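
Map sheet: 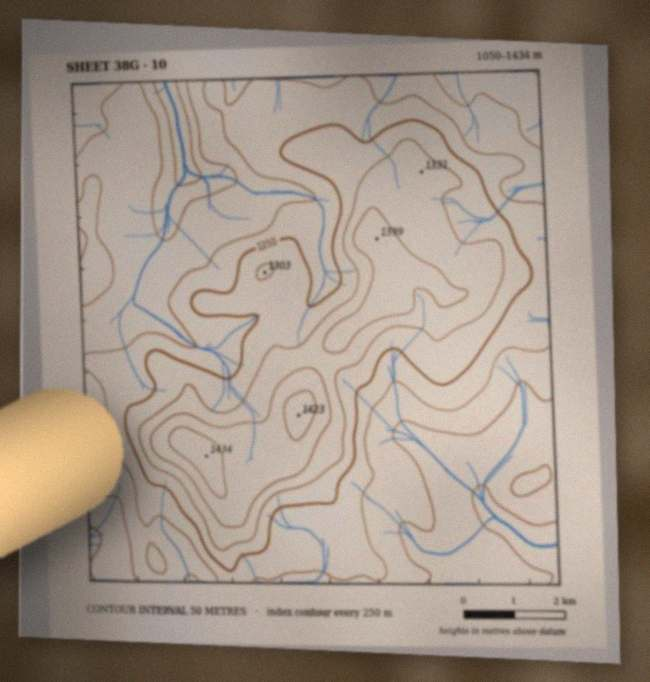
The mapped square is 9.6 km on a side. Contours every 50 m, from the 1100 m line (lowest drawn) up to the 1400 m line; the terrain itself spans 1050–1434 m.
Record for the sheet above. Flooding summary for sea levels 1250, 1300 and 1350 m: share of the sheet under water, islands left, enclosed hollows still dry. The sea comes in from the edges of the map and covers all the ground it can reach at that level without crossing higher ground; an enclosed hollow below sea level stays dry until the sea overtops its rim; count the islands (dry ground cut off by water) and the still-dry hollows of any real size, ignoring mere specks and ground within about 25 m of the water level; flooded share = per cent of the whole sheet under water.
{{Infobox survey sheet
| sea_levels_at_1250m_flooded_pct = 65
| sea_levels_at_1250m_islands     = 1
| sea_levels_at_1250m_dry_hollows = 0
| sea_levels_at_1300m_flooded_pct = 80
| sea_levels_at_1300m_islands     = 1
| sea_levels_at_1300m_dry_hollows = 0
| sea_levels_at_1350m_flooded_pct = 91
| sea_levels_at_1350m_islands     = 2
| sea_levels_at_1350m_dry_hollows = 0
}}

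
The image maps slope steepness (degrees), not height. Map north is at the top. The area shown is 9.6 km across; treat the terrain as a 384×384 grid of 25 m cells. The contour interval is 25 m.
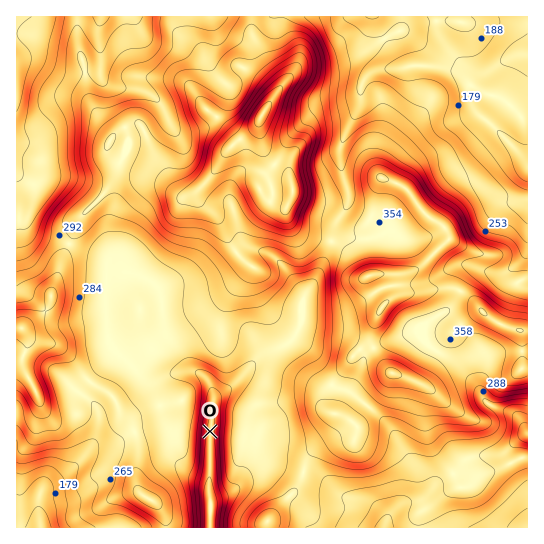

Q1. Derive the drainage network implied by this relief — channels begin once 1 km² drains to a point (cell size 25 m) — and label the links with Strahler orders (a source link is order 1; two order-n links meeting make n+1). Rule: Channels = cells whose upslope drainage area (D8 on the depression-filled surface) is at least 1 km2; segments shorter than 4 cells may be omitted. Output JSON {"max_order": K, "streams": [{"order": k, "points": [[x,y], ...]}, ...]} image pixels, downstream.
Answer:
{"max_order": 3, "streams": [{"order": 1, "points": [[519, 527], [527, 527]]}, {"order": 1, "points": [[351, 498], [358, 498], [367, 502], [385, 519], [385, 527]]}, {"order": 3, "points": [[210, 495], [210, 527]]}, {"order": 3, "points": [[209, 483], [209, 494], [210, 495]]}, {"order": 1, "points": [[209, 477], [209, 483]]}, {"order": 1, "points": [[479, 457], [495, 457], [497, 455], [499, 455], [502, 454], [519, 437], [522, 435], [527, 435], [527, 434]]}, {"order": 1, "points": [[255, 449], [251, 458], [243, 470], [243, 473], [239, 482], [227, 494], [211, 494], [210, 495]]}, {"order": 1, "points": [[369, 407], [395, 434], [398, 441], [403, 449], [431, 477], [431, 489], [421, 499], [418, 501], [409, 501], [403, 503], [386, 521], [386, 527], [385, 527]]}, {"order": 3, "points": [[213, 405], [213, 418], [211, 419], [211, 430], [210, 431], [210, 482], [209, 483]]}, {"order": 2, "points": [[482, 395], [485, 401], [489, 405], [511, 413], [525, 426], [527, 431], [527, 434]]}, {"order": 1, "points": [[81, 394], [89, 399], [97, 407], [98, 410], [98, 431], [93, 443], [87, 451], [55, 483], [53, 483], [47, 486], [41, 493], [39, 495], [39, 526], [41, 527]]}, {"order": 2, "points": [[227, 390], [221, 394], [215, 399], [213, 405]]}, {"order": 1, "points": [[482, 381], [482, 395]]}, {"order": 2, "points": [[198, 373], [201, 374], [210, 383], [211, 391], [213, 393], [213, 405]]}, {"order": 1, "points": [[249, 367], [227, 390]]}, {"order": 1, "points": [[185, 358], [198, 373]]}, {"order": 1, "points": [[427, 338], [433, 349], [445, 357], [449, 358], [479, 389], [479, 391], [482, 395]]}, {"order": 2, "points": [[303, 299], [299, 303], [299, 325], [298, 326], [298, 331], [295, 335], [285, 346], [266, 353], [229, 390], [227, 390]]}, {"order": 1, "points": [[163, 285], [155, 285], [143, 277], [141, 277], [135, 274], [131, 274], [130, 273], [109, 273], [107, 274]]}, {"order": 2, "points": [[107, 274], [107, 281], [106, 282], [106, 325], [107, 326], [107, 335], [113, 341], [113, 343], [117, 347], [117, 350], [125, 358], [125, 359], [145, 379], [161, 379], [165, 377], [167, 377], [173, 374], [178, 374], [179, 373], [198, 373]]}, {"order": 1, "points": [[487, 271], [506, 271], [509, 270], [526, 253], [526, 249], [527, 247], [527, 207]]}, {"order": 1, "points": [[109, 261], [107, 263], [107, 274]]}, {"order": 1, "points": [[386, 233], [373, 238], [351, 238], [339, 226], [339, 218], [347, 206], [347, 187], [343, 178], [342, 166], [341, 165], [341, 145], [347, 131], [347, 129], [350, 126], [353, 119], [358, 111], [358, 109], [359, 107], [359, 93], [361, 91], [361, 86], [363, 81], [373, 71], [377, 71], [378, 70], [398, 70], [399, 69], [403, 69], [410, 66], [441, 66], [442, 67], [447, 67], [449, 69], [489, 70], [509, 58], [511, 58], [513, 57], [527, 57], [527, 55]]}, {"order": 1, "points": [[29, 215], [30, 207], [31, 206], [31, 186], [25, 179]]}, {"order": 1, "points": [[231, 203], [234, 214], [235, 215], [235, 219], [237, 221], [238, 233], [241, 238], [251, 249], [255, 249], [257, 250], [263, 251], [271, 255], [303, 287], [303, 299]]}, {"order": 2, "points": [[25, 179], [17, 171], [17, 137]]}, {"order": 1, "points": [[43, 179], [41, 182], [29, 182], [25, 179]]}, {"order": 2, "points": [[527, 162], [527, 167]]}, {"order": 1, "points": [[511, 146], [527, 162]]}, {"order": 1, "points": [[171, 126], [162, 106], [149, 93], [141, 91], [139, 90], [126, 90], [125, 89], [117, 89], [110, 86], [101, 77], [101, 46], [99, 45], [99, 17], [101, 17]]}, {"order": 1, "points": [[475, 117], [481, 117], [490, 125], [491, 125], [527, 161], [527, 162]]}, {"order": 1, "points": [[211, 69], [211, 17], [209, 17]]}, {"order": 1, "points": [[137, 23], [135, 17], [133, 17]]}, {"order": 1, "points": [[369, 17], [373, 17]]}]}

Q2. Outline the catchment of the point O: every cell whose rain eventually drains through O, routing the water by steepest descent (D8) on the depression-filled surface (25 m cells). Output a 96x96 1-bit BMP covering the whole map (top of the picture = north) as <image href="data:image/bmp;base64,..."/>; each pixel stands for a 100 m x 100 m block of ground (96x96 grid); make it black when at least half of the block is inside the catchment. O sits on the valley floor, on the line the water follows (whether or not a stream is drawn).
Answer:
<image width="96" height="96" href="data:image/bmp;base64,Qk2+BAAAAAAAAD4AAAAoAAAAYAAAAGAAAAABAAEAAAAAAIAEAAATCwAAEwsAAAIAAAAAAAAA////AAAAAAAAAAAAAAAAAAAAAAAAAAAAAAAAAAAAAAAAAAAAAAAAAAAAAAAAAAAAAAAAAAAAAAAAAAAAAAAAAAAAAAAAAAAAAAAAAAAAAAAAAAAAAAAAAAAAAAAAAAAAAAAAAAAAAAAAAAAAAAAAAAAAAAAAAAAAAAAAAAAAAAAAAAAAAAAAAAAAAAAAAAAAAAAAAAAAAAAAAAAAAAAAAAAAAAAAAAAAAAAAAAAAAAAAAAAAAAAAAAAAAAAAAAAAAAAAAAAAAAAAAAAAAAAAAAAAAAAAAAAAAAAAAAAAAAAAAAAB/+AAAAAAAAAAAAAD/+AAAAAAAAAAAAAD//AAAAAAAAAAAA4D//AAAAAAAAAAAB+D//gAQAAAAAAAAB//////wAAAAAAAAD//////wAAAAAAAAH//////wAAAAAAAAf//////4AAAAAAAA///////8AAAAAAAB///////+AAAAAAAD////////AAAAAAAH////////AAAAAAAP////////gAAAAAAf////////gAAAAAA/////////4AAAAAD/////////8AAAAAf/////////8AAAAA//////////+AAAAA//////////+AAAAAf/////////+AAAAAP//////////AAAAAH//////////AAAAAD//////////gAAAAD//////////wAAAAD//////////wAAAAB//////////wAAAAB//////////wAAAAA//////////wAAAAA/////////9wAAAAA/////////4AAAAAA/////////wAAAAAAf////////gAAAAAAf////////AAAAAAAP///////+AAAAAAAP///////8AAAAAAAP//////+AAAAAAAAH//////4AAAAAAAAH//////wAAAAAAAAD//////gAAAAAAAAD//////gAAAAAAAAB//////gAAAAAAAAA//////gAAAAAAAAAf/////gAAAAAAAAAP/8///wAAAAAAAAAH/4P//wAAAAAAAAAD/wH//wAAAAAAAAAB/gD//gAAAAAAAAAAAAB//AAAAAAAAAAAAAA/+AAAAAAAAAAAAAA/8AAAAAAAAAAAAAAf4AAAAAAAAAAAAAAf4AAAAAAAAAAAAAAPwAAAAAAAAAAAAAAHwAAAAAAAAAAAAAABwAAAAAAAAAAAAAAAwAAAAAAAAAAAAAAAQAAAAAAAAAAAAAAAAAAAAAAAAAAAAAAAAAAAAAAAAAAAAAAAAAAAAAAAAAAAAAAAAAAAAAAAAAAAAAAAAAAAAAAAAAAAAAAAAAAAAAAAAAAAAAAAAAAAAAAAAAAAAAAAAAAAAAAAAAAAAAAAAAAAAAAAAAAAAAAAAAAAAAAAAAAAAAAAAAAAAAAAAAAAAAAAAAAAAAAAAAAAAAAAAAAAAAAAAAAAAAAAAAAAAAAAAAAAAAAAAAAAAAAAAAAAAAAAAAAAAAAAAAAAAAAAAAAAAAAAAAAAAAAAAAAAAAAAAAAAAAAAAAAAAAAAAAAAAAAAAAAAAAAAA="/>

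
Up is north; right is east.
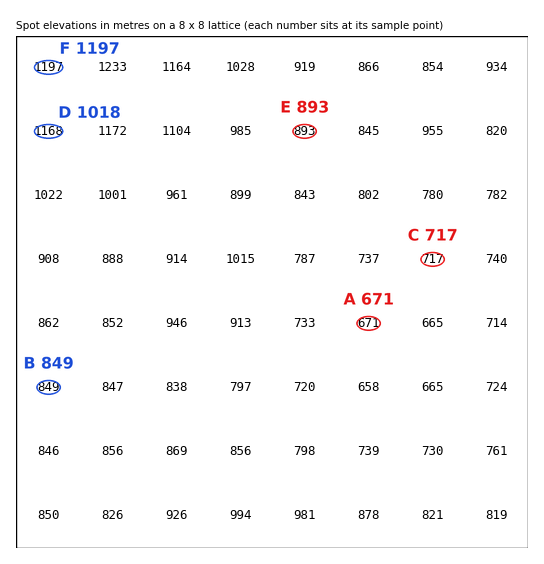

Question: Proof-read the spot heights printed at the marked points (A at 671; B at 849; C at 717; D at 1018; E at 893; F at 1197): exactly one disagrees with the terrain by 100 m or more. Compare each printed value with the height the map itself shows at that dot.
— D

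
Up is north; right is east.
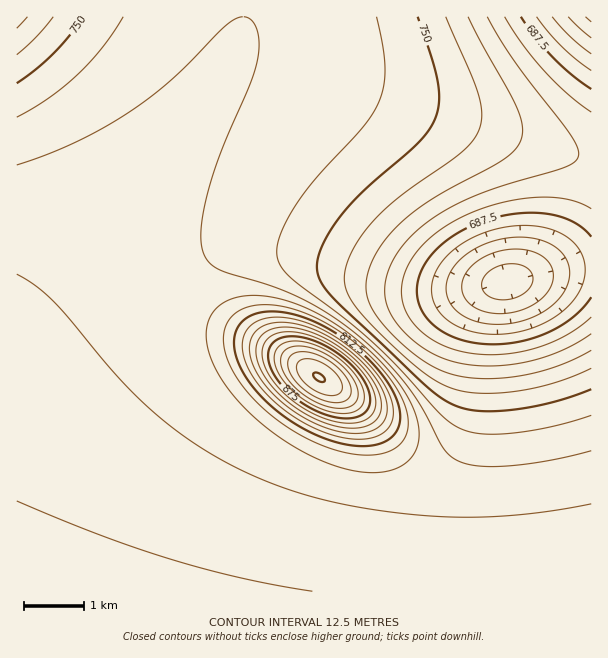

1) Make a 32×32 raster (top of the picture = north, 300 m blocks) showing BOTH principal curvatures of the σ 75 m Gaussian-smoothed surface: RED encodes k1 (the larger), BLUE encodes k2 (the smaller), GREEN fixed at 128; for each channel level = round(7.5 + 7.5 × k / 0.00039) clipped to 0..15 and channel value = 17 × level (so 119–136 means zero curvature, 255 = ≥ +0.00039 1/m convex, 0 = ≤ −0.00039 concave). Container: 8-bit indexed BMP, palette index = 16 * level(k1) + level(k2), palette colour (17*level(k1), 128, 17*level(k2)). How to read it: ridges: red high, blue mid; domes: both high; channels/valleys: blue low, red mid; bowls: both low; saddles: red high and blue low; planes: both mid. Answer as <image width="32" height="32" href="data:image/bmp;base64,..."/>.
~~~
<image width="32" height="32" href="data:image/bmp;base64,Qk02CAAAAAAAADYEAAAoAAAAIAAAACAAAAABAAgAAAAAAAAEAAATCwAAEwsAAAABAAAAAAAAAIAAABGAAAAigAAAM4AAAESAAABVgAAAZoAAAHeAAACIgAAAmYAAAKqAAAC7gAAAzIAAAN2AAADugAAA/4AAAACAEQARgBEAIoARADOAEQBEgBEAVYARAGaAEQB3gBEAiIARAJmAEQCqgBEAu4ARAMyAEQDdgBEA7oARAP+AEQAAgCIAEYAiACKAIgAzgCIARIAiAFWAIgBmgCIAd4AiAIiAIgCZgCIAqoAiALuAIgDMgCIA3YAiAO6AIgD/gCIAAIAzABGAMwAigDMAM4AzAESAMwBVgDMAZoAzAHeAMwCIgDMAmYAzAKqAMwC7gDMAzIAzAN2AMwDugDMA/4AzAACARAARgEQAIoBEADOARABEgEQAVYBEAGaARAB3gEQAiIBEAJmARACqgEQAu4BEAMyARADdgEQA7oBEAP+ARAAAgFUAEYBVACKAVQAzgFUARIBVAFWAVQBmgFUAd4BVAIiAVQCZgFUAqoBVALuAVQDMgFUA3YBVAO6AVQD/gFUAAIBmABGAZgAigGYAM4BmAESAZgBVgGYAZoBmAHeAZgCIgGYAmYBmAKqAZgC7gGYAzIBmAN2AZgDugGYA/4BmAACAdwARgHcAIoB3ADOAdwBEgHcAVYB3AGaAdwB3gHcAiIB3AJmAdwCqgHcAu4B3AMyAdwDdgHcA7oB3AP+AdwAAgIgAEYCIACKAiAAzgIgARICIAFWAiABmgIgAd4CIAIiAiACZgIgAqoCIALuAiADMgIgA3YCIAO6AiAD/gIgAAICZABGAmQAigJkAM4CZAESAmQBVgJkAZoCZAHeAmQCIgJkAmYCZAKqAmQC7gJkAzICZAN2AmQDugJkA/4CZAACAqgARgKoAIoCqADOAqgBEgKoAVYCqAGaAqgB3gKoAiICqAJmAqgCqgKoAu4CqAMyAqgDdgKoA7oCqAP+AqgAAgLsAEYC7ACKAuwAzgLsARIC7AFWAuwBmgLsAd4C7AIiAuwCZgLsAqoC7ALuAuwDMgLsA3YC7AO6AuwD/gLsAAIDMABGAzAAigMwAM4DMAESAzABVgMwAZoDMAHeAzACIgMwAmYDMAKqAzAC7gMwAzIDMAN2AzADugMwA/4DMAACA3QARgN0AIoDdADOA3QBEgN0AVYDdAGaA3QB3gN0AiIDdAJmA3QCqgN0Au4DdAMyA3QDdgN0A7oDdAP+A3QAAgO4AEYDuACKA7gAzgO4ARIDuAFWA7gBmgO4Ad4DuAIiA7gCZgO4AqoDuALuA7gDMgO4A3YDuAO6A7gD/gO4AAID/ABGA/wAigP8AM4D/AESA/wBVgP8AZoD/AHeA/wCIgP8AmYD/AKqA/wC7gP8AzID/AN2A/wDugP8A/4D/AIeHh4eHh4eHh4eHh4eHh4eHh4eHh4eHh4eHh4eHh4eHh4eHh4eHh4eHh4eHh4eHh4eHh4eHh4eHh4eHh4eHh4eHh4eHh4eHh4eHh4eHh4eHh4eHh4eHh4eHh4eHh4eHh4eHh4eHh4eHh4eHh4eHh4eHh4eHh4eHh4eHh4eHh4eHh4eHh4eHh4eHh4eHh4eHh4eHd3d3h4eHh4eHh4eHh4eHh4eHh4eHh4eHh4eHh4d3d3eHh4eHh4eHh4eHh4eHh4eHh4eHh4eHh4eHh4d3d3eGhoWFhoaHh4eHh4eHh4eHh4eHh4eHh4eHh4eHd3eGhYSDhISVlpaHh4eHh4eHh4eHh4eHh4eHh4eHh3d3hoSDgpOUpbWllpaHh4eHh4eHh4eHh4eHh4eHh4d3d4aEgoKUpsfn1ralloaHh4eHh4eHh4eHh4eHh4eHd3eGhIKTlsn6+fjXtZWGhoeHh4eHh4eHh4eHh4eHh3d3hoWDlLfq+vr66LaUhYaHh4eHh4eHh4eHh4eHh4eHd4eGhJS26fr6+tqnlISFhoeHh4eHh4eHh4eHh4eHh3d3h4aVpdf4+frJloODdHZ3h4eHh4eHh4eHh4eHh4eHd4eHhpa21tfHtpSCgnR2doaGdnd3h4eHh4iHh4eHh4d3h4eGlqa1paSSgoKEdXaGdnZ2dmZ2doaHiIiHh4eHh3eHh4eGlZWUg4OEhYaGhoZ2dXVlZWV2doaIh4eHh4eHh4eHh4aGhYWFhYaGh4eHhnZ2dWVlZXV2hoeHh4eHh4eHh4eHh4eHh4eHh4eHh4eHhnZ2ZmZ1dXaGh4eHh4eHh4eHh4eHh4eHh4eHh4eHh4eHh3d3dnaGhoaHh4eHh4eHh4eHh4eHh4eHh4eHh4eHh4eHh4eHh4eHh4eHh4eHh4eHh4eHh4eHh4eHh4eHh4eHh4eHh4eHh4eHh4eHh4eHh4eHh4eHh4eHh4eHh4eHh4eHh4eHh4eHh4eHh4eHh4eHh4eHh4eHh4eHh4eHh4eHh4eHh4eHh4eHh4eHh4eHh4eHh4eHh4eHh4eHh4eIiIiIiIiHh4eHh4eHh4eHh4eHh4eHh4eHh4eHh4iIiIiIiIiIiIiHh4eHh4eHh4eHh4eHh4eHh4eHh4iIiIiIiIiIiIiIiIeHh4eHh4eHh4eHh4eHh4eHh4eIiIiIiIiIiIiIiIiIh4eHh4eHh4eHh4eHh4eHh4eHiIiIiIiIiIiIiIiIiIeHh4eHh4eHh4eHh4eHh4eHh4eIiIiIiIiIiIiIiIiHh4eHh4eHh4eHh4eHh4eHh4eHh4iIiIiIiIiIiIiIh4eHh4eHh4eHh4eHh4eHh4eHh4eHiIiIiIiIiIiIh4eHh4eHh4eHh4c="/>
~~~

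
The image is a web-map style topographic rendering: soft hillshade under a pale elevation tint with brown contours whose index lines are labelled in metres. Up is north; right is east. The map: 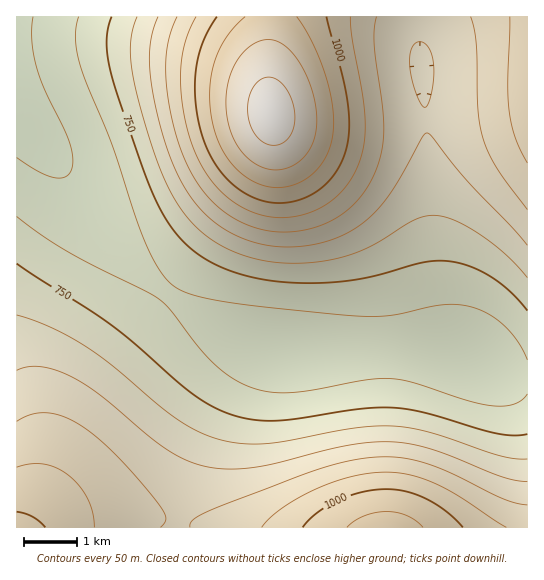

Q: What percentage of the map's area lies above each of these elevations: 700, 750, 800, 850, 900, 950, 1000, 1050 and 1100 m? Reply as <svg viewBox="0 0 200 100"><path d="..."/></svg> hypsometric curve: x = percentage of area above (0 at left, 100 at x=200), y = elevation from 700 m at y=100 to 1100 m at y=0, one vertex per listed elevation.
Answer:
<svg viewBox="0 0 200 100"><path d="M163 100l-31-12-22-13-22-13-29-12-23-12-14-13-8-13-7-12"/></svg>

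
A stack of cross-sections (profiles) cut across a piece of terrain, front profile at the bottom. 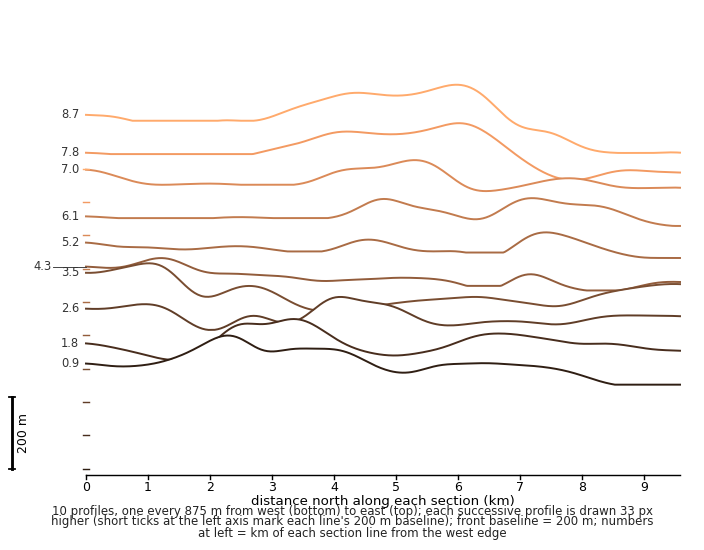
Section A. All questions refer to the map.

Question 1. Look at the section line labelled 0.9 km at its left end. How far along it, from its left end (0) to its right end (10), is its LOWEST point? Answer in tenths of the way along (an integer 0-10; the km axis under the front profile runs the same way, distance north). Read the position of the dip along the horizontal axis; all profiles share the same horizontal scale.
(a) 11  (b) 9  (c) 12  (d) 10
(d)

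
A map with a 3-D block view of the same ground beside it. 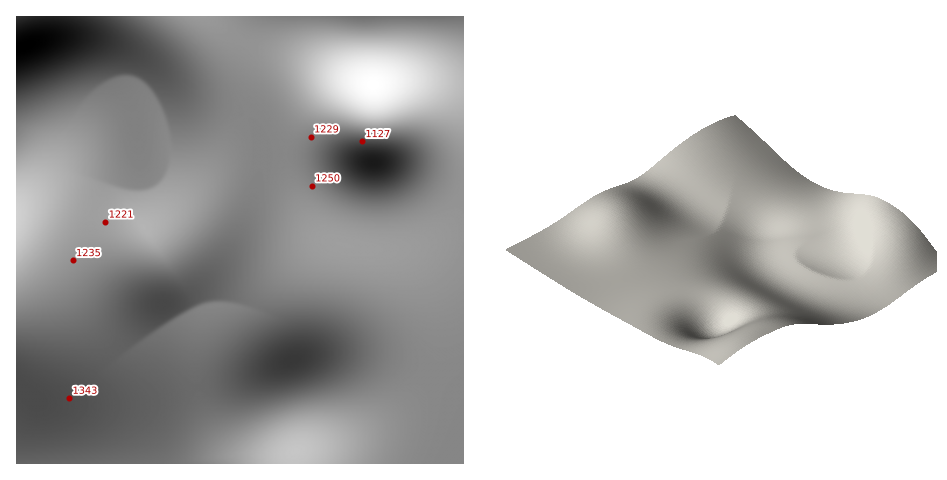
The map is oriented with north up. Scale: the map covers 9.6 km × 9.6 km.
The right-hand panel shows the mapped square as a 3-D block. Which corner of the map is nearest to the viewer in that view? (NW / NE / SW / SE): NE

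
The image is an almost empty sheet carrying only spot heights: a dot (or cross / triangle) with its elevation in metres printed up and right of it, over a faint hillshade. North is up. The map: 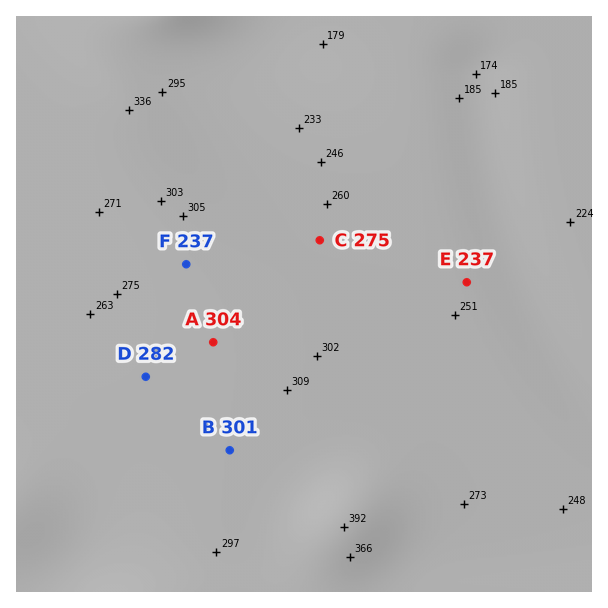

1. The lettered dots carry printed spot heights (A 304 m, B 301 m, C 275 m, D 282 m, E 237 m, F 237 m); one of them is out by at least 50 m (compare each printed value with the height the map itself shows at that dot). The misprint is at F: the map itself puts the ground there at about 299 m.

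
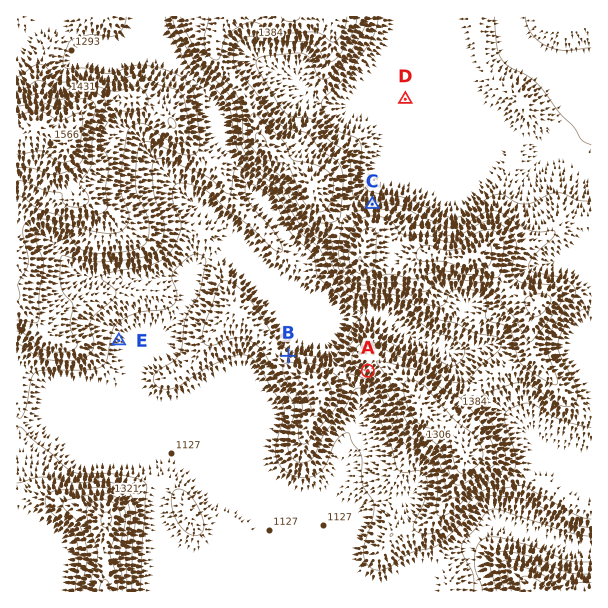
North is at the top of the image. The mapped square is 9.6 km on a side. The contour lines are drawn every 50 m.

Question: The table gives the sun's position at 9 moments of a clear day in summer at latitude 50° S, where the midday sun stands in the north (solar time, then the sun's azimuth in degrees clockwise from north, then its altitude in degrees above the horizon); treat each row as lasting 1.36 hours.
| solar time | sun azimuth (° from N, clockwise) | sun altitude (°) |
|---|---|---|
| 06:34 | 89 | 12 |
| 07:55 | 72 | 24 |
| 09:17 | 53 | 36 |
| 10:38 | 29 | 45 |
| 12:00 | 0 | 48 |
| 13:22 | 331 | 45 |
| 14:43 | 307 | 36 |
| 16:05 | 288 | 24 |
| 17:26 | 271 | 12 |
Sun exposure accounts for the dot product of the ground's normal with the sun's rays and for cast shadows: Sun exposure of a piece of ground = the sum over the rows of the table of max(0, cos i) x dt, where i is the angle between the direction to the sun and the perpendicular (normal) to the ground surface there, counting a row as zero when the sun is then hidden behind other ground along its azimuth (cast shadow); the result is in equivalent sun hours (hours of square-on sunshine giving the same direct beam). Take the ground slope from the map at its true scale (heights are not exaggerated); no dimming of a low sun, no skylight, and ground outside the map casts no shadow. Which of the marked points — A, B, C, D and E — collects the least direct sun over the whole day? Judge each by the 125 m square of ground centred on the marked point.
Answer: A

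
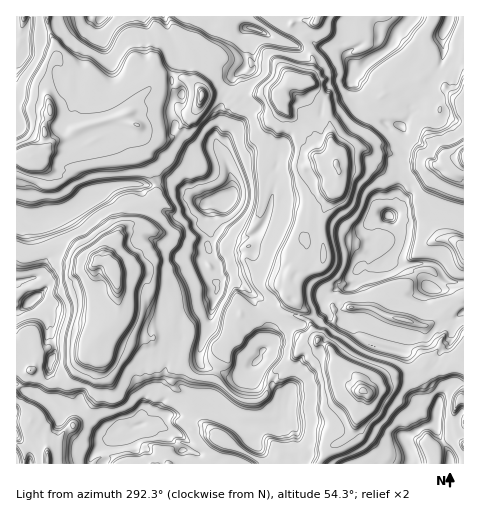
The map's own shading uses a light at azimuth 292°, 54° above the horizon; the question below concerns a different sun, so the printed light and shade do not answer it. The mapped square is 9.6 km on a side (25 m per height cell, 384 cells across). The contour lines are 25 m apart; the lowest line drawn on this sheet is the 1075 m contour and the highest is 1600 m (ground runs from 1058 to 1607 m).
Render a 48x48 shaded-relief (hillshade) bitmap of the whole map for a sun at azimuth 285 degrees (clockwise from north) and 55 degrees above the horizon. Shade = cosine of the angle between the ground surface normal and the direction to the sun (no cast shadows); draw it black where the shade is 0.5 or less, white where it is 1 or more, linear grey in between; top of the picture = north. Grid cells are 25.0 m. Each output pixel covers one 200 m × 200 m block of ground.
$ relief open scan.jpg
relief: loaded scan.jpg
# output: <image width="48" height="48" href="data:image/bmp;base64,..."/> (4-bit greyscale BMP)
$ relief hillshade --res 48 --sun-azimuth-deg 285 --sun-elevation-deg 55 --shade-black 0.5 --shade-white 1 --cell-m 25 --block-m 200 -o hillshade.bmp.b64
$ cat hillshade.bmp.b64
<image width="48" height="48" href="data:image/bmp;base64,Qk32BAAAAAAAAHYAAAAoAAAAMAAAADAAAAABAAQAAAAAAIAEAAATCwAAEwsAABAAAAAAAAAAAAAAABEREQAiIiIAMzMzAERERABVVVUAZmZmAHd3dwCIiIgAmZmZAKqqqgC7u7sAzMzMAN3d3QDu7u4A////AKvaVWaLy6qqqqqpd6y6qqy1IUeZd6y2jbq6dXVqqrzLmbuqqXnMqqzadCNpd7yonMuqhWZZqqu6vLzKlnrLq7zbqVIlaMyau8uZmWVHmaqqvMzKd5qqrN3bqoMTVpqsyqqWnIdleJqqy6upmqmqq9zMu5MRR3acyrp2mqmHVGiZvKqqqZiZrN3Lu7YQJpZsyYd5mauoZEaamqqqq6hXm93du6gwJGhb7XipmIqYhUeZmZmaupuVi93dzMhBE1do3qmqmYmXVmZ5mJmZd5vJaczdy7l1JYdWmql6u6iHRYiImZmYaJrcmKvduql2VpmHeLpZ7bqWM3mZmXi6dorNyavduYd3aKqamap37tqYREiZqXnLdXmt7KrMlmZ3isuqqqqJ3tupVVaZmWfMllic7sq6ZVeaqru6vKl53uypdFaJmXa9uFWKztyWVXmZmqq6vbpp7uyqlTWJmYWdypd5q8t1aKqpmamZq7qa3u2qqDNpmXad2pmZqqlmmZmruYiZmau63u26mVNYmGad65qqqoRZqqqZmqqqmUncze26mFRWl2V87JqrulJpqqqqqZqqqoet3NyrlkVVl2Vr7KvMuVFYibuqqYesy6qc7cyrpUVVdmZr3czMuWMkV6vMuneaq3ib7tyqlWVFVmZ7zcu9updABJqqu7qauoeK3u3KdmZURmaczcq8yqqTAnmaq7qqu5mZzu3Jdmd1RWWszMqs2qqUA2mZrMmZvaqqrdzLhnlmdEWtzMqr3KqDFXiZrNuqzaq8u83dpnl2dUaM3Mu63apyJXmqq9y7qqqqvMzcuZl2ZUer3duqvbpyJFiaq9yqqpmaqs3MypiHVWiave2qvcqVIyV3zcyqqph4iavMuqqoUkaKzu66rMqoMQJ4nMupmYh2VXms26qnNFZ4rf7KrMu6UAFYm8qaqYmYUzaJq7u3RHdme+7KrMvLcAJmirupiZiJhURWeJqmZ2Znet7KvMvLgxJImcuqqal2iYZmZmeHR5hWm926zczKlSRFm8zLqZmFaZmZmIZXZIhnrN26zczKlSV1e93cvLqWWaqqqZlkZWZovNy6vdzLllVVe9zNzMy4eJqpqqmWVkRYvNyprLrMd3Zmis3KzO7IipmZqqmXaFI4q9yqqqq6dnhnmry7u93JiqqpqqmXeoEXms3KiZqpZXeZmqqrze3JaaqqqpmXi7UFmqzcl4mnRXqpmaqqze3KeaqqqqmXi8kkmavclXmVJpqpmaqrze26maqqqqqYatxDmrzdlmeEJ6qqmZqr3d26mqqqqqqYispWmr3tuYUhJsyqqqmqvM3KqqqZq6qom6d4ebze25YhFb3Kqqqqq+7bqal3zaqXeaqpd6zeyYdkNYzbqqqaqt3tqYiJvcqWeqqph5zcmJplZ3e9yqqaqr3tloiLy7qYmqqpd5zJislXmZdpzKqau83ch3ec26qqqqmHiaqqvLlkiZl2nMp5y73Kl2irzbqqqYeKqHq7qamEWamHe9x3zazZdmecy6u6mJqqqZqYmrtjWamYV72lvg=="/>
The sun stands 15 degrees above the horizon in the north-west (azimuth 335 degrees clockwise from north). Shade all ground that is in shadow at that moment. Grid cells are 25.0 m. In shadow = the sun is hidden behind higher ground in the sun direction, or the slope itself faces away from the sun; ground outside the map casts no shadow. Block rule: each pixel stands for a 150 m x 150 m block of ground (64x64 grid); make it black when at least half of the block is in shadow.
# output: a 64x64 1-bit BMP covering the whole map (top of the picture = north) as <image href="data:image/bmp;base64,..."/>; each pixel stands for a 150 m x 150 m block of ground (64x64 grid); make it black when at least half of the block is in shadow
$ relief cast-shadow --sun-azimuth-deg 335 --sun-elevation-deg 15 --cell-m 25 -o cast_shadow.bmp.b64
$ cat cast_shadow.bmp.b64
<image width="64" height="64" href="data:image/bmp;base64,Qk0+AgAAAAAAAD4AAAAoAAAAQAAAAEAAAAABAAEAAAAAAAACAAATCwAAEwsAAAIAAAAAAAAA////AAAAAABAIAADwA/4BAAgAAcAA/8EACAACAAA/4ABkAAAAAB/gADYAAAAAH/AAB+AAAAA//AAD8AAAAA/MQAP/gD4AB8RAB/4AfgAf5kPwYACCAB/+H/+4HwHAAf44P958AcAAB8gnxkAAAAADwh/gAMAAAAACAeAAQDAAAAMAsABgIAAAAADQEHAEAAAAAPAYOAAAAAAAcAAfAAAAAAA4AAQAAHAAADgAAAABgAAAEAAAcDAAMAAWAAAAAAAYAFYAAAYAABwAUgAAH4AAAABaAAAfwAA4AEoAAB/AAP4EAgAAA8AAHAACAAABwDwAAADQAAHAGAAAAMgAADAAAABCWAAA+AIAAAYAAAH4AAAAAAAAA/gAAAAAAAAD+AAAgACAAAH/AD/gAAAAAf8AZ/AADgAD/gPH/gBfAAD/xz3/8H+AAH2A3n/5vAAAfgGeH/nEAABWACMD/MAAAEIAAQAGYgAAGgABAANngAAYAAAAAb+AAAAAAAAAH4GAAAAAAAA/AgAAAAEAAD9gQAAAAQAAD+DAAAAAAAAPAEAAAAAAAA4AQAAAAAAABgA8AAAAAABAADwAAAAAAAAAA0AAAAAAAAAAQAAAAAAAAAAAAAAAAAAAAHgAAAAAAAAAPAAAAAAAAAcGAAAAAAAAxwAAAAAAAAeFAQIAAAAAPg0BgxAAAAAIAwCCA=="/>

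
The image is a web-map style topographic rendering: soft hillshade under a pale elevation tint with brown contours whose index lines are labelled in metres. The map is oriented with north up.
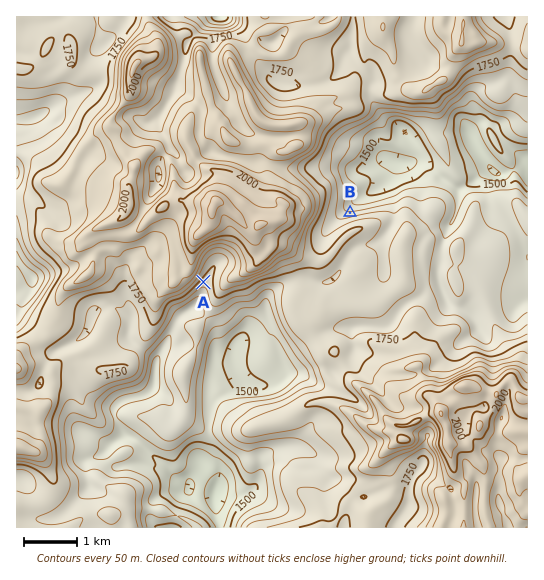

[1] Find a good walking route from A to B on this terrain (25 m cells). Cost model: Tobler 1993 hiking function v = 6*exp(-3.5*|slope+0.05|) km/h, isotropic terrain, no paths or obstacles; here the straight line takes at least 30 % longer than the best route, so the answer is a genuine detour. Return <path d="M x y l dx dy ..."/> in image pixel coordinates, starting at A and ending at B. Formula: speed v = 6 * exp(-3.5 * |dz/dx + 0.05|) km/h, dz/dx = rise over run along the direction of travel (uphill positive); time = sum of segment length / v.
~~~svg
<path d="M203 282l2 0 2 1 2 2 5 10 1 2 3 1 3 0 16-8 5 0 51-25 8 0 10-6 11-10 12-24 8-8 8-4"/>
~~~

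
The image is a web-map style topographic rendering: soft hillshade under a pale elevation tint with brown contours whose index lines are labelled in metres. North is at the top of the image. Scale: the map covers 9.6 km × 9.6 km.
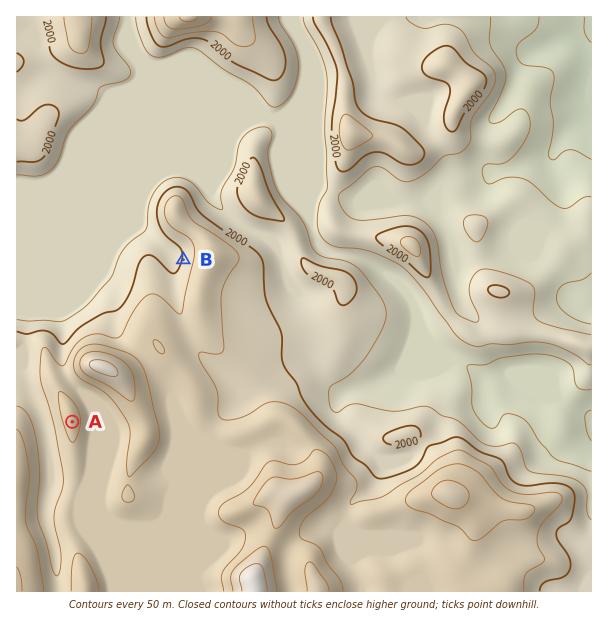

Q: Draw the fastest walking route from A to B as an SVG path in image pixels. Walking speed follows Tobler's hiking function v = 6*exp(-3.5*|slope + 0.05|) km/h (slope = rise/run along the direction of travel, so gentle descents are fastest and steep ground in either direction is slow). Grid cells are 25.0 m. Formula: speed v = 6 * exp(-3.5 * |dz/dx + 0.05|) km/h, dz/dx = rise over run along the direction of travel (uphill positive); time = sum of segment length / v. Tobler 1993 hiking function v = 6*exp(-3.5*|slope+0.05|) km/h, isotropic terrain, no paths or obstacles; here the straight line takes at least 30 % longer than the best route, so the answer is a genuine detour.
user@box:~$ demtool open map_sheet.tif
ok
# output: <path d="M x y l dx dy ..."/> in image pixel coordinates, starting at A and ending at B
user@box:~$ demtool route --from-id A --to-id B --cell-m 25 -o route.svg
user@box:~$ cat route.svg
<path d="M72 422l2-2 1-3 0-13-7-15 0-29 7-15 11-10 27-14 39-39 21-10 9-9 1-3"/>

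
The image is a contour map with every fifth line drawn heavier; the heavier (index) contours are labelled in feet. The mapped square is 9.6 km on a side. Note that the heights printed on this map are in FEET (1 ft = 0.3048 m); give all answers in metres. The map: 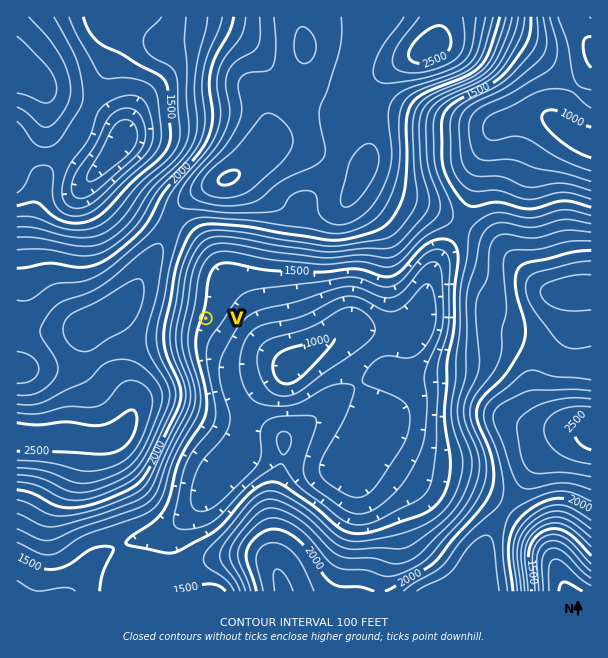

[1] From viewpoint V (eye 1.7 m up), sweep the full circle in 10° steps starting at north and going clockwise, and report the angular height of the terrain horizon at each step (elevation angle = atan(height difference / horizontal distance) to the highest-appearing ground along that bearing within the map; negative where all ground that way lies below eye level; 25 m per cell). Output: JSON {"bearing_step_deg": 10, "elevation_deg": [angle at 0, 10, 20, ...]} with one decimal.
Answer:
{"bearing_step_deg": 10, "elevation_deg": [7.7, 7.9, 7.1, 6.2, 5.5, 4.9, 3.6, 1.5, 1.7, 2.0, 2.1, 2.7, 2.0, 2.3, 2.3, 1.8, 2.7, 2.3, 0.6, 3.9, 7.5, 9.9, 10.8, 11.0, 11.5, 12.2, 13.0, 13.7, 14.1, 14.1, 13.6, 12.5, 11.1, 9.5, 7.8, 6.8]}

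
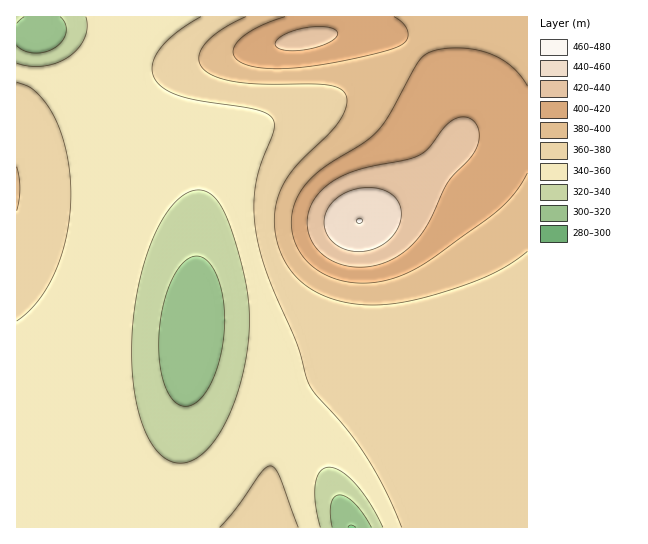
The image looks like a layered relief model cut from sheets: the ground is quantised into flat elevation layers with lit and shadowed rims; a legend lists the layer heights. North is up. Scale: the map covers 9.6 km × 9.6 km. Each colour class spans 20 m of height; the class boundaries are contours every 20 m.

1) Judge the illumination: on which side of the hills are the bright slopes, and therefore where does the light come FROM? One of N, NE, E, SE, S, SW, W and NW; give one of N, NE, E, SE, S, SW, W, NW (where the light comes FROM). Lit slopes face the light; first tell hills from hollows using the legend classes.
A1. S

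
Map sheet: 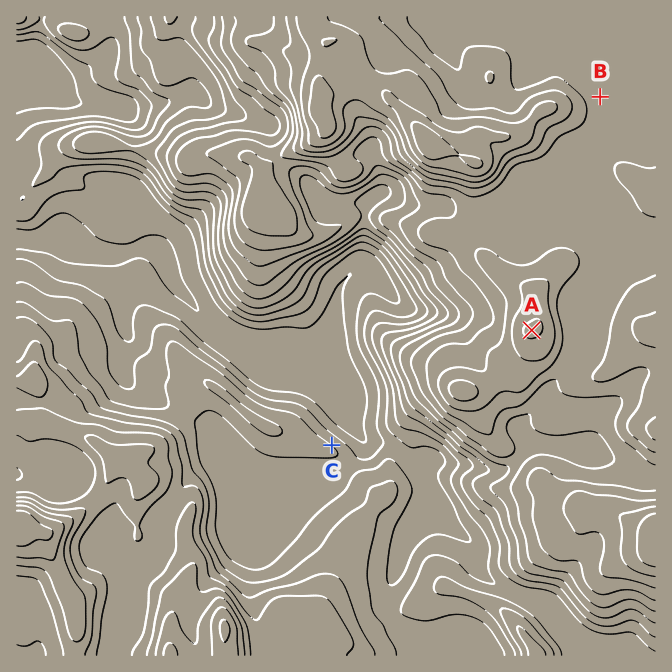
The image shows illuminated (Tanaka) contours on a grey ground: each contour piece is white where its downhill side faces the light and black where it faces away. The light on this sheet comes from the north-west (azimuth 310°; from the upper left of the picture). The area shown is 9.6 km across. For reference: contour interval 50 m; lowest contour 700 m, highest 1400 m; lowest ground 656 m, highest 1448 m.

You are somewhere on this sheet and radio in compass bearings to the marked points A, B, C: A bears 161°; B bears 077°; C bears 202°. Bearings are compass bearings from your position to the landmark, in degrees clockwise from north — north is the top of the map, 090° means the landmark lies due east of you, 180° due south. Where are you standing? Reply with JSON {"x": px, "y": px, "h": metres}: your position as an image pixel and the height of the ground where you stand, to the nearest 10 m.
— {"x": 461, "y": 128, "h": 1340}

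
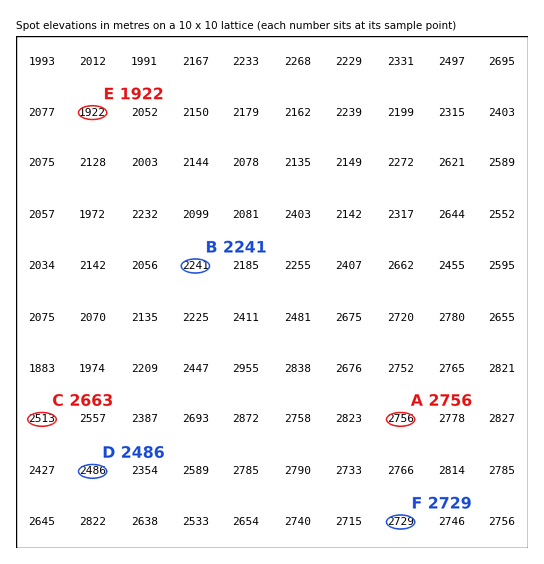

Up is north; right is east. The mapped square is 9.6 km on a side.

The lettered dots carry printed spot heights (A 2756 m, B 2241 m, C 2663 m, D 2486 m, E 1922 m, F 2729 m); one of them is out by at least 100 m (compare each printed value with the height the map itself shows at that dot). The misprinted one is C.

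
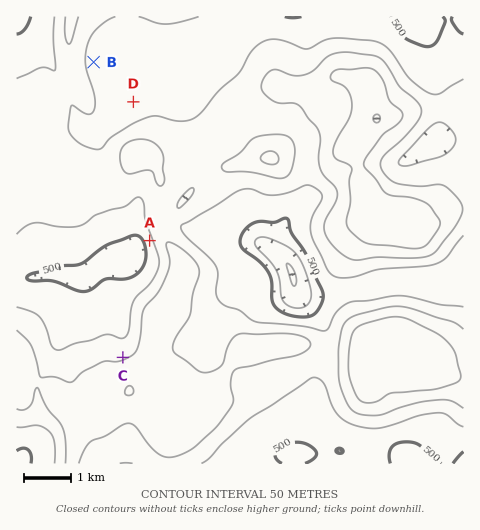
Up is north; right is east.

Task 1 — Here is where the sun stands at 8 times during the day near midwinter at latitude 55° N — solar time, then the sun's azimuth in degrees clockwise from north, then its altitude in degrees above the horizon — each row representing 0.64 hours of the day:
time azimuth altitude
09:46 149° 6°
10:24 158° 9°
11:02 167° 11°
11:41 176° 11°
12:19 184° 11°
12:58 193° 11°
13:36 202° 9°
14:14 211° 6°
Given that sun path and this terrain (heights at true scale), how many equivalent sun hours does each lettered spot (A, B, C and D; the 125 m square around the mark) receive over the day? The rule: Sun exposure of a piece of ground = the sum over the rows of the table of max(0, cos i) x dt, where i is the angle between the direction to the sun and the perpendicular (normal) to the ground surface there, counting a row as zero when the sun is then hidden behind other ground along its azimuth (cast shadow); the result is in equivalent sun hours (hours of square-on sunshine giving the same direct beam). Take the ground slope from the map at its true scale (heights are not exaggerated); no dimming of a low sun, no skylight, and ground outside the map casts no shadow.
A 1.2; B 0.8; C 0.3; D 0.8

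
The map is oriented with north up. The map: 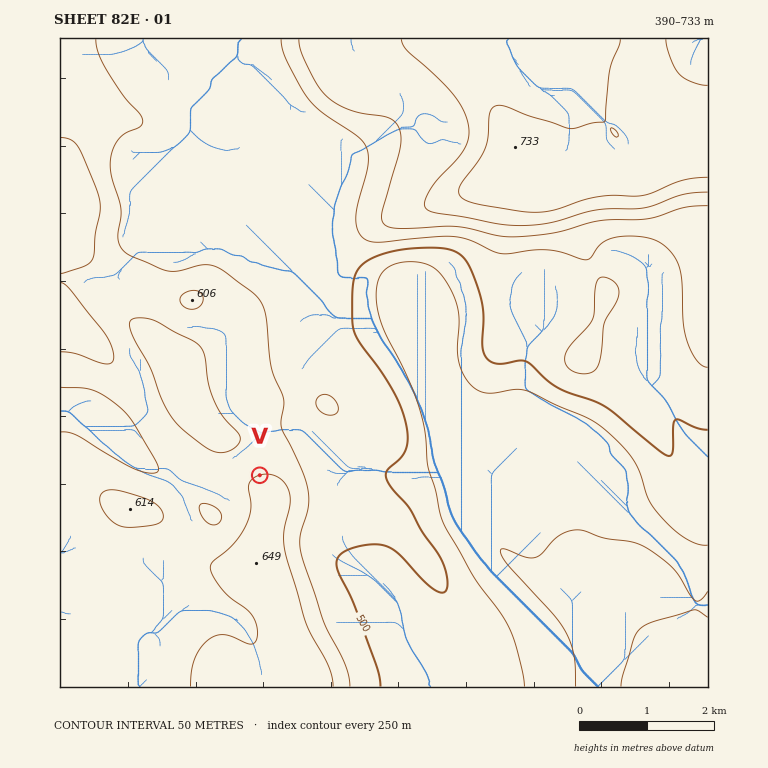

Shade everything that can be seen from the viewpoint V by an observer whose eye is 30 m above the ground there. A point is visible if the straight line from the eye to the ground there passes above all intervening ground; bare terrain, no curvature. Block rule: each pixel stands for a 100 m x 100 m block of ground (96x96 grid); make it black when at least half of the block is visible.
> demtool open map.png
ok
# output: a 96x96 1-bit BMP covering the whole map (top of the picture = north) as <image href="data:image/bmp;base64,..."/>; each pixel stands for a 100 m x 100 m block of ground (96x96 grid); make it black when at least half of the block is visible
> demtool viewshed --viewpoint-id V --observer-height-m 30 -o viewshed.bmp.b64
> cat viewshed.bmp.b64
<image width="96" height="96" href="data:image/bmp;base64,Qk2+BAAAAAAAAD4AAAAoAAAAYAAAAGAAAAABAAEAAAAAAIAEAAATCwAAEwsAAAIAAAAAAAAA////AAAAAAD//AAAAAAAH4AA/////AAAAAAAH4AA/////AAAB4AAPwAA/////AAADwAAPwAA/////AAAHgAAfwAA/////AAAPgAAfwAB/////AAAPAAAfgAB/////AAAOAAA/gAB/////AAAMAAA/gAB/////AAAMAAA/gAD///A/AAAYAAB/AAH//+APgAAYAAB/AAH//+APgAAYAAD+AAP//+AfgAAQAAD4AAf///AfwAAQAAHwAA////A/wAAwAAPwAB///8A/wAAgAAPgAB///8A/wAAgAAfgAD///8A/g/wAAAfAAH///8A/j//AAA/AAP///8AcH//AAB/AAP///8AAP//AAB+AAf///8AAP//AAD8AA////8AA///AAH8AA////8AB///AAP4AB////8AH///AAf4AD////8AP/+/AA/4AH////8A//+/gB/4AP////8B////gD/4AP////+D////gD/4Af//////////wH/wAf/8f///////wP/gA//8f///////4//gA//8f////P/////AA///////8f/////AAf//////wf/////AAf//////g/////+AAf///8//h/////+AAP///4//B/////+AAH///w/+D/////8AAD///g/+H/////8AAA///A////////4AAA//+A///////8YAAA//8A///////4IAAD//4B///////wAAAf//wB///////wAAA///gB///////wAAB//+AB///////gAAD//+AB///////gAAD//8AB///////gAAH//8AB///////wAAH//8AB///////+AAH+f+AB////////AAP+P+AB////////AAP8H/AB////////AAP8H/gB9///////AAP8H/gB9///////AAP+H/wB9//x/A//AAf+H/wB9//gOAf/AAf/f/wB9/+AAAf/AA////gB//gAAAf/gB////gB//gAAAf/wH////AB//AAAAf///////AD//AAAAf//////+AD/+AAAA///////+AP/+AAAA////////g//+AAAA///////////+AAAB////////////AAAB////////////AAAB//////////9/AAAD//////////8/AAAD//////////8fAAAH///H//////8fAAAP///B//AP//8OAAAP///gH+AB//8OAAAf///gAfAAB/8eAAA////gAPgAA/8eAAD////gAPgAAYceAAH////wAHAAAIA+AAP////wAGAAAEAeAAf////4AEAAAAAeAA/////4AMAAAAAeAA/////4A4AAAAAeAAx////8B4AAAAA+ABgP///+HwAAAAAeABgB/////wAAAAAcABgAf////gAAAAAMADgAf////gAAAAAEADwAf+B//AAAAAAAAHwAf4B//AAAAAAAAH4A/wB/+AAAAAAAAP4A/gD/8AAAAAAAAP4B/gD/8AAAAAAAAP4B/gD/4AAAAAAAAf8B/gH/4AAAAABgAf8D/gH/4AAAAAA="/>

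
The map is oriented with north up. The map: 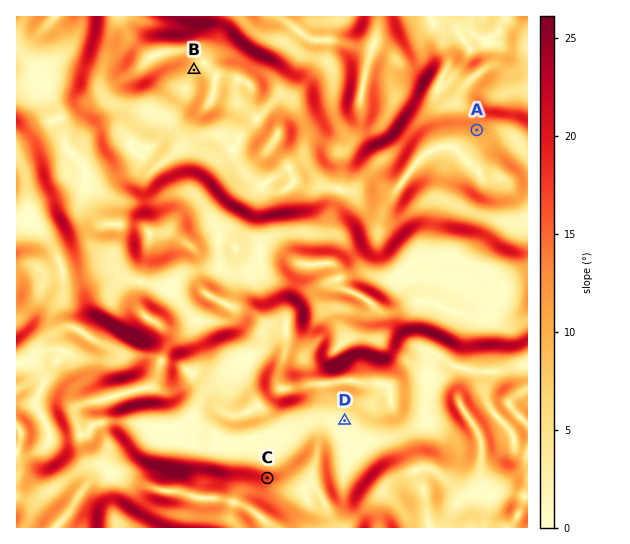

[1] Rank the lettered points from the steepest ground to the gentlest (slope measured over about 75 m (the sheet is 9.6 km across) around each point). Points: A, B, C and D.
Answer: C A B D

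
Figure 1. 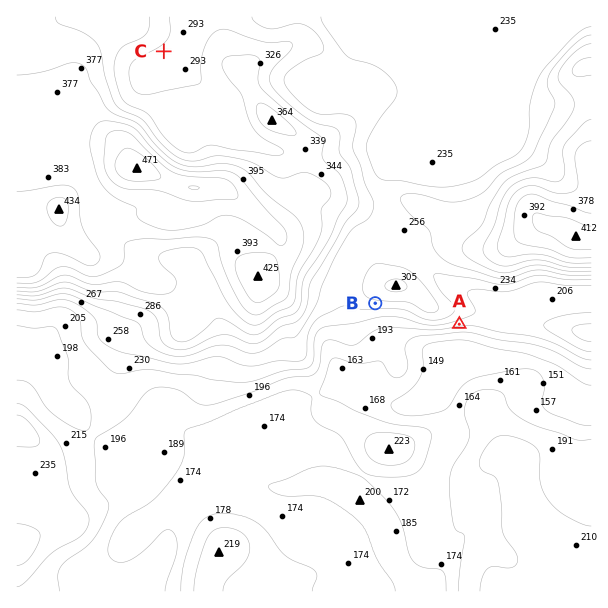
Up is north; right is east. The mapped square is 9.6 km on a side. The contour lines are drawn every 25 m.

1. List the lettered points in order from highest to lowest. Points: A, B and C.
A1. C B A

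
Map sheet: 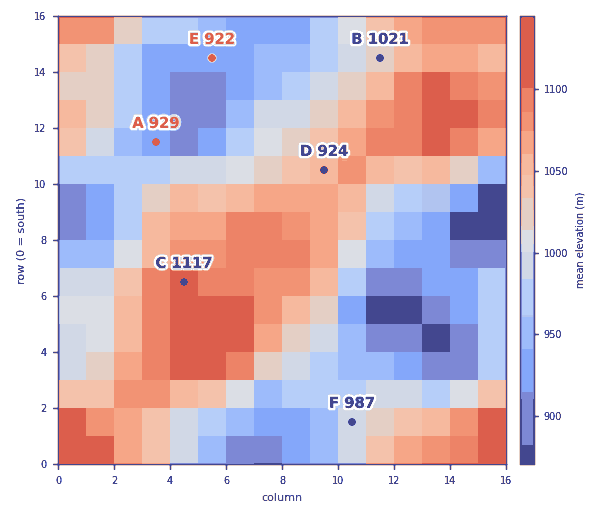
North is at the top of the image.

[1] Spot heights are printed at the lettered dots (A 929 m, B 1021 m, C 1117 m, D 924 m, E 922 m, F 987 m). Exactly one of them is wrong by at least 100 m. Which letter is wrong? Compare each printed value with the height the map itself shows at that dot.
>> D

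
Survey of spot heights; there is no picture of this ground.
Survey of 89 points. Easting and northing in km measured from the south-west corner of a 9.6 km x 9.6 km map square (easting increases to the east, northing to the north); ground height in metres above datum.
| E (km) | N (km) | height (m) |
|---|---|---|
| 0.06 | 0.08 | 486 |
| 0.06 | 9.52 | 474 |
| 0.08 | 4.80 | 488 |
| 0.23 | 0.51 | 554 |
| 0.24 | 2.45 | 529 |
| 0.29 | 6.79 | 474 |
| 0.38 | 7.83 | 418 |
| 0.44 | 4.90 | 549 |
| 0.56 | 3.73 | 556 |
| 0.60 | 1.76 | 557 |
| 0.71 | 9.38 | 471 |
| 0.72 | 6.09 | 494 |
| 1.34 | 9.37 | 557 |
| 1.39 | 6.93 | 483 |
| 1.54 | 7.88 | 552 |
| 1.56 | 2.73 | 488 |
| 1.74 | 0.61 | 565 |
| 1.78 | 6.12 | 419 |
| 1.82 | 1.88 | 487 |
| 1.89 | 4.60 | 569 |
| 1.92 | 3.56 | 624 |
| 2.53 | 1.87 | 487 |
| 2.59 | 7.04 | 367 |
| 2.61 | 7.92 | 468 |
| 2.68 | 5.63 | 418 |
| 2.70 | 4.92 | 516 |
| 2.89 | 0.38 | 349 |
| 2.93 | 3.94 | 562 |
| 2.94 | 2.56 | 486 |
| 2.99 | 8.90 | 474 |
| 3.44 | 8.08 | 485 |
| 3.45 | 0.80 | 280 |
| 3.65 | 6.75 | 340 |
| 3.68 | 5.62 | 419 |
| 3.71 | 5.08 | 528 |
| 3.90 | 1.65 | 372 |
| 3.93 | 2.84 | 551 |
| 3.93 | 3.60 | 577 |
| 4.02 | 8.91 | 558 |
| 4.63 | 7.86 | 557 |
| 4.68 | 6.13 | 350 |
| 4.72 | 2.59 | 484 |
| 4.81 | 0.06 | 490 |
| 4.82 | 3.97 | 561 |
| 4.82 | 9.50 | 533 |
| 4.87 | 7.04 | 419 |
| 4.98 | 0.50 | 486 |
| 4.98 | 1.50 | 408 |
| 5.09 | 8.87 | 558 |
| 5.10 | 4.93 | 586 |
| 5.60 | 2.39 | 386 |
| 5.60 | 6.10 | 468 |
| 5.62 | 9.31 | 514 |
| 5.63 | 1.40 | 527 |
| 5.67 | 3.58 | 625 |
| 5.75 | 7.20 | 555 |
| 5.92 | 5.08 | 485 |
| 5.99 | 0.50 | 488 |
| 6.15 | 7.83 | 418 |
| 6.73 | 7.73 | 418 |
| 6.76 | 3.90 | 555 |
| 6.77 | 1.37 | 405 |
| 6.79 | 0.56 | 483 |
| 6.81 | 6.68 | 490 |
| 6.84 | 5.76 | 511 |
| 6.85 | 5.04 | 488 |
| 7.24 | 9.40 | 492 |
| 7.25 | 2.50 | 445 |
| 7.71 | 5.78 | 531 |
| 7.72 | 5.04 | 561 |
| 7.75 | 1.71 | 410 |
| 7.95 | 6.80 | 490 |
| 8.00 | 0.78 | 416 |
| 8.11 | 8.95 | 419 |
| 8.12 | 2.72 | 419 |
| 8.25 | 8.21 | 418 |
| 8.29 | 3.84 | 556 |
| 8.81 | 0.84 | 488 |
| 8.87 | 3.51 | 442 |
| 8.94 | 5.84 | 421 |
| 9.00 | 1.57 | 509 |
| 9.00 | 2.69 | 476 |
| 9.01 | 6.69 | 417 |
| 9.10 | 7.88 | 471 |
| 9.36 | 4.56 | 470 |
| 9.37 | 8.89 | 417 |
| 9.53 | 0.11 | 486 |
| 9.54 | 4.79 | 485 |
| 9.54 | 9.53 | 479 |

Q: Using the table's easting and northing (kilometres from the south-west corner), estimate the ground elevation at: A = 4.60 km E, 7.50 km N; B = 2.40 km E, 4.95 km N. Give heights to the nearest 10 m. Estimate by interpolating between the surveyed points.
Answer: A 450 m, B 500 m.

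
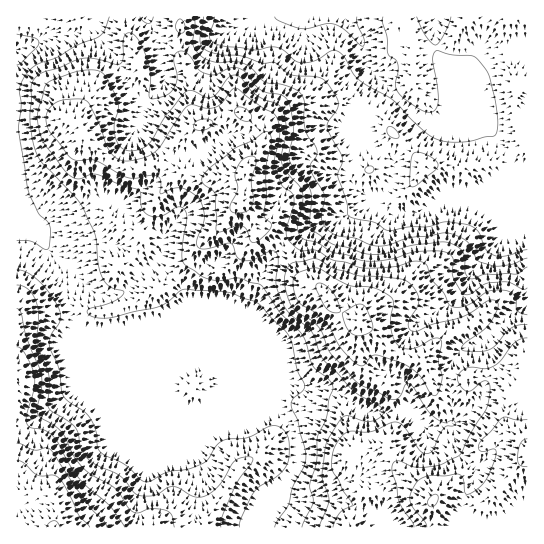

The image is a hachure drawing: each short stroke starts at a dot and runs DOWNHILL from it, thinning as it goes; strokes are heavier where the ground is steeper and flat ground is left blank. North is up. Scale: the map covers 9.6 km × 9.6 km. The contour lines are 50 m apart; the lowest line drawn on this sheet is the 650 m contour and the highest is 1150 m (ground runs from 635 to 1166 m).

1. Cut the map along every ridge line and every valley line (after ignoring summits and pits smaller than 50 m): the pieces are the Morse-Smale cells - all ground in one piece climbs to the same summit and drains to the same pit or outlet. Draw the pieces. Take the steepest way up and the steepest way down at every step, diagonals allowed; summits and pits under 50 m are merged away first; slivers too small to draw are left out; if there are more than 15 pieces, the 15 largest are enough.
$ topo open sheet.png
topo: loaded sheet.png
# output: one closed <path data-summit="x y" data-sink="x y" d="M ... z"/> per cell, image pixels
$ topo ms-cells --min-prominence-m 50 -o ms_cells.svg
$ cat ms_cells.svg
<path data-summit="527 451" data-sink="346 17" d="M527 16l-182 1 18 28 4 18 10 19-13 25 0 28-13 34 0 10 11 14 29 22 14 0 20-6 9-6 21-10 16 0 8-2 12-11 18-11-2 58-4 8-27 30-12 30 0 12 11 20 10 14-23 8-10 13-3 15 4 68 4 8 18 17-2 11-12 26 8 9 14 5 16 0 11-4 18 0z"/><path data-summit="243 202" data-sink="346 17" d="M345 16l-82 0-42 19-10 10-8 17-6 6-10 5 5 40 3 6 8 6-14 7-26 27-9 5-17 5-11 0-11-5-3 1-9 17 0 15 18 8 12 14 21 10 9 8 0 12-7 13 20 20 9 17 0 4-11 10-27 15 62 0 40-16 16-43 11-19 7-7 38-20 28-8 21-12 6 0-23-18-2-6 0-10 13-34 0-28 13-25-10-19-4-18z"/><path data-summit="54 527" data-sink="346 17" d="M70 313l-35 0-19 6 0 208 249 1 15-41 13-16 6-13-3-19-7-16-14-12-16-7-53 0-5 3-18 0-33-15-59-59-16-9z"/><path data-summit="359 322" data-sink="346 17" d="M509 168l-4 5-14 7-12 11-8 2-16 0-38 19-26 3-13-10-8-2-21 12-22 5-38 19-13 11-7 11-20 51-40 16-70 1 39 2 40 17 11 11 66 26 38 6 30 18 5-2 12-26 9-9 9 4 10 11 3 11 0 8-4 4 2 3 20 15 21-4 2-2 0-23-3-22 3-15 10-13 23-8-10-14-11-20 0-12 12-30 27-30 4-8z"/><path data-summit="527 451" data-sink="17 50" d="M179 16l-163 1 0 164 12 30 8 12 8 20 25 24-1 32 3 13 40-1 12-4 34-18-10-5-18-16-9-2 16-15 5-9 0-7-20-10-16-12-21-42-3-21 2-15 20 21 11 7 19-29 12-31 16-17 3-11 23-4-7-20 1-22z"/><path data-summit="527 451" data-sink="346 17" d="M83 135l-2 15 2 17 20 42 10 11 28 15 0 7-5 9-16 15 9 2 18 16 10 5-34 18-12 4-40 1 2 10 18 11 59 59 11 5 22 10 18 0 5-3 53 0 16 7 14 12 7 16 3 19-6 13-13 16-12 30-2 11 111 0-1-6-6-9-24-10-13-3-42 0-8-3 20 0 36-14 18-4 30-26 27-12 9-8 1-7-17-15 4-5-4-21-9-9-11-4-7 9-12 26-5 2-30-18-38-6-66-26-11-11-40-17-44-2 12-1 19-8 19-15 1-6-9-17-20-20 7-13 0-12-9-8-21-10-12-14-18-8 0-15 10-19-10-7z"/><path data-summit="433 501" data-sink="346 17" d="M451 423l-20 5-6-1-2 6-9 8-27 12-30 26-18 4-36 14-20 0 8 3 42 0 13 3 24 10 8 15 149 0 0-11-17 0-11 4-16 0-14-5-6-6 0-8 10-21 2-11-20-21z"/><path data-summit="54 527" data-sink="17 50" d="M17 181l-1 137 19-5 35 0-2-14 1-32-25-24-5-14-16-30z"/><path data-summit="243 202" data-sink="17 50" d="M186 72l-22 3-3 11-16 17-12 31-19 30 12 5 11 0 17-5 9-5 26-27 14-7-8-6-3-6-3-30z"/><path data-summit="527 451" data-sink="346 17" d="M262 16l-81 0-1 35 5 19 2 2 10-4 6-6 8-17 10-10 28-11z"/>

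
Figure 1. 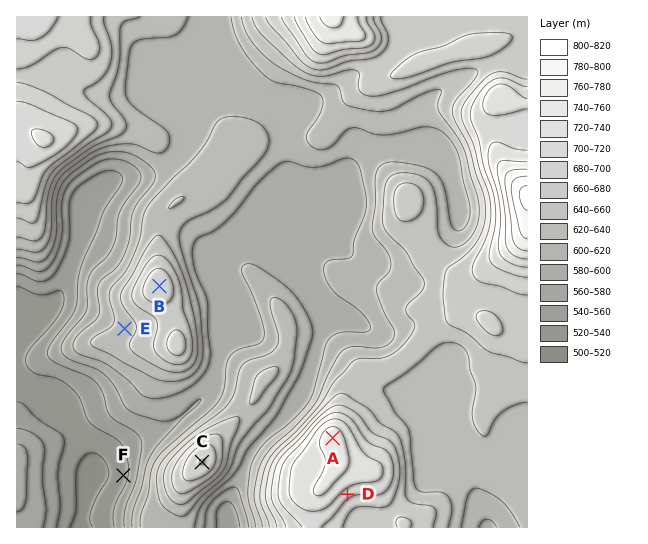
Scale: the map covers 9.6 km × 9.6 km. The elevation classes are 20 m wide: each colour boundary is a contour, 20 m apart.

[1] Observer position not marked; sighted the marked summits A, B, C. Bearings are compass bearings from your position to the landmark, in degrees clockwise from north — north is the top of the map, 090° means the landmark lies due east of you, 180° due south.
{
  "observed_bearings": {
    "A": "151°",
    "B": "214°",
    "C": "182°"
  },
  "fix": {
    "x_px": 209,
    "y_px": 214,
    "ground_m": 620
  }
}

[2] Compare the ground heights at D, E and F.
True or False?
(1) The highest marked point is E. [False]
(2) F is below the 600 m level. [True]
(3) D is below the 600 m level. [False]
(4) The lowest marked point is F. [True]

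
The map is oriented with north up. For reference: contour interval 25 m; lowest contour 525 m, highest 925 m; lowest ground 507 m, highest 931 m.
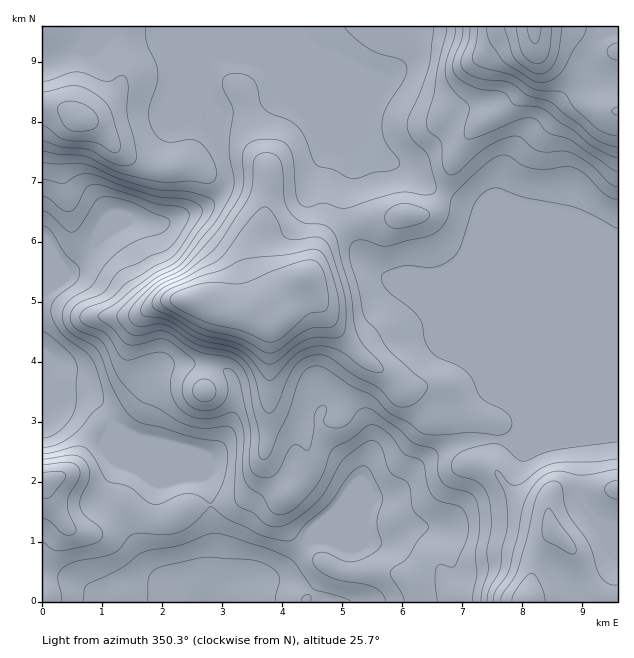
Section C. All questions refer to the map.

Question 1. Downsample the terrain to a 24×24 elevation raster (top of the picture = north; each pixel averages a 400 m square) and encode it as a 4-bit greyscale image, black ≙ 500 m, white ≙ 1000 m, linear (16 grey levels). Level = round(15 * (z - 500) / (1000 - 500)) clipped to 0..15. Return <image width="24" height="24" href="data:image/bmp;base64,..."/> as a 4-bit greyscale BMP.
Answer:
<image width="24" height="24" href="data:image/bmp;base64,Qk2WAQAAAAAAAHYAAAAoAAAAGAAAABgAAAABAAQAAAAAACABAAATCwAAEwsAABAAAAAAAAAAAAAAABEREQAiIiIAMzMzAERERABVVVUAZmZmAHd3dwCIiIgAmZmZAKqqqgC7u7sAzMzMAN3d3QDu7u4A////ADIREAABEiIzRGiYiDIhEREREiIzRFeIhzMyIhEiIiIjNFaIh0MzIyIzMiIzNFaId0MiIiI0QyIzRFZ4d0QiIiJFRDIzRWZnZyIiIiJFVEM0VVVVVQEiIzNGVURVZVVVVQEjNFVWVVVmZlVVVQEjNFVXZWZ2ZVVVVQE0RFZ4dndlVVVVVRNFZ4mZmIZlVVVVVSNFeamamYZVVVVVVRIjV4mZmXZVVVVVVRIiNGeIiHZmVVVVVSIiI0aId2Z2ZVVVVTMiM0V3ZmZ3ZlVVVkQ0VVVnZVVWZlVmZ1VmZlVnZVVWd2ZmeHd2VVVmVVVWd3d4mnh2VVVVVVVWd4iJqmdmVVVVVVVWeJmqqmZmVVVVVVVVeavLqmZmVVVVVVVVaKvbug=="/>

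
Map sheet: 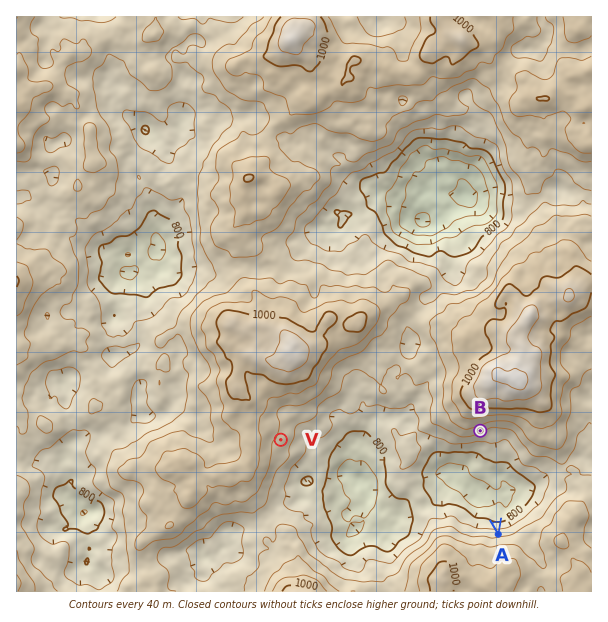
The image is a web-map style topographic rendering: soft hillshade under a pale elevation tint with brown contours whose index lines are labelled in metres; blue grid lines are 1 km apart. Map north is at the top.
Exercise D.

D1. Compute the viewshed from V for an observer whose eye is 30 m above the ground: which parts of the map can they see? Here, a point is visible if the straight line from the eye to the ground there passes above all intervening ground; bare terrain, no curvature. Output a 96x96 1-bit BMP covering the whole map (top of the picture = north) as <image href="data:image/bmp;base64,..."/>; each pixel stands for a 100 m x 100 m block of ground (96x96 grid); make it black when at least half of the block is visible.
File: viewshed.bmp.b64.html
<image width="96" height="96" href="data:image/bmp;base64,Qk2+BAAAAAAAAD4AAAAoAAAAYAAAAGAAAAABAAEAAAAAAIAEAAATCwAAEwsAAAIAAAAAAAAA////AAAAAAAAAAAAD/////wAAAgAAAAAH/////wAABAAAAAAH/////4BADwAAAAAD/////8BgDwAAAAAB/////8B4HwAAAAAAP////8F4PgAAAAAAf////8P8fAAAAAAAf//////8+AAAAAAAf//////9+AAAAAAAf/B//+f/+AAAAAAAP+Z//+f//AAAAAAAH////+f//AAAAAAAH////+H//gAAAAAAD/////n//wAAAAAAD/3//Hh//wAAAAAAH/3/3AA//4AAAAAAP///wAAf/4AAAAAAP///4AAH/4AAAAAAP/z/8AAH/8AAAAAAf3w/4AAP/8AAAAAAfjw/4AAP/gAAAAAAfj5/8AA/+AAAAAAAf7t/8AD/+AAAAAAAf/5/8AP/8AAAAAAAP/7/8Hn/8AAAAAAAP///8fgP4AAAAAAAP/////gHwAAAAAAAf///3/gHwAAAAAAAf/3///wHgAAAAAAAf/H///wPgAAAAAAA//H///7/wAAAAAAB///////yQAAAAAADP/////+SAAAAAAAAH///f/+cAAAAAAAAD/o+f/+cAAAAAAAAD+A+///gAAAAAAAAf8A+/f/AAAAAAAAAf+A/+//AAAAAAAAA4cB/5//AAAAAAAAAAAB/h/vgAAAAAAAAAAD3h/t8AAAAAAAAAAD3h/v8AAAAAAAAAAD/h/v4AAAAAAAAAAByD/jYAAAAAAAAAABgD/zOAAAAAAAAAAAAD/mHAAAAAAAAAAAAATPHAAAAAAAAAAAAAGF+AAAAAAAAAAAAAEBsAAAAAAAAAAAAAABoAAAAAAAAAAAAAAAwAAAAAAAAAAAAAAAwAAAAAAAAAAAAAAAwAAAAAAAAAAAAAAA4AAAAAAAAAAAAAAA4AAAAAAAAAAAAAAA4AAAAAAAAAAAAAAA+AAAAAAAAAAAAAAA/AAAAAAAAAAAAAAAgAAAAAAAAAAAAAAAHgAAAAAAAAAAAAAAHgAAAAAAAAAAAAAABAAAAAAAAAAAAAAADAAAAAAAAAAAAAAADAAAAAAAAAAAAAAADwAAAAAAAAAAAAAADwAAAAAAAAAAAAAABwAAAAAAAAAAAAAABgAAAAAAAAAAAAAABgAAAAAAAAAAAAAABB4AAAAAAAAAAAAABZ8AAAAAAAAAAAAAAf8AAAAAAAAAAAAAAf8AAAAAAAAAAAAAAf8AAAAAAAAAAAAAAf8AAAAAAAAAAAAAAP4AAAAAAAAAAAAAAPwAAAAAAAAAAAAAAHgAAAAAAAAAAAAAAAgAAAAAAAAAAAAAAA8AAAAAAAAAAAAAAB8AAAAAAAAAAAAAAB4AAAAAAAAAAAAAAAgAAAAAAAAAAAAAAAAAAAAAAAAAAAAAAAAAAAAAAAAAAAAAAAAAAAAAAAAAAAAAAAAAAAAAAAAAAAAAAAAAAAAAAAAAAAAAAAAAAAAAAAAAAAAAAAAAAAAAAAAAAAAAAAAAAAAAAAAAAAAAAAAAAAAAAAAAAAAAAAAAAAAAAAAAAAAAAAAAAAAAAAAAAAAAAAAAAAAAAAAAAAAAAAA="/>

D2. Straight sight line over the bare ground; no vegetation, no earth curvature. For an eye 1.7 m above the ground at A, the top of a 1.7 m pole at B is in view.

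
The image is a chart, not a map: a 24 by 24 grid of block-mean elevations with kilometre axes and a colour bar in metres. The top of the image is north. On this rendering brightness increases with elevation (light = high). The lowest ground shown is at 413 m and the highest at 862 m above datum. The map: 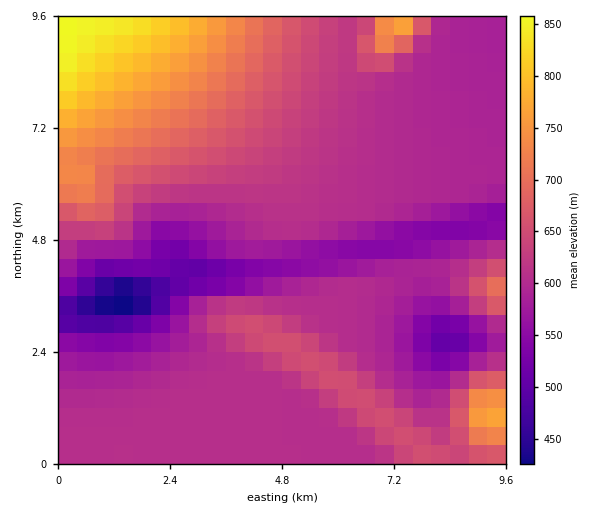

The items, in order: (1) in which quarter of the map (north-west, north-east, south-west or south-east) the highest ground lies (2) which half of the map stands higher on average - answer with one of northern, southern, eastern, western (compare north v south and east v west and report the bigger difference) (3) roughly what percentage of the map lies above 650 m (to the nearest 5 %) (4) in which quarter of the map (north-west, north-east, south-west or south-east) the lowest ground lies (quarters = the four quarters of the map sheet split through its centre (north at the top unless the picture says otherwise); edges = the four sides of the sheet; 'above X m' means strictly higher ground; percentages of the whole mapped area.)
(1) The highest point lies in the north-west quarter of the map.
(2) The northern half stands higher on average than the southern half.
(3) Ground above 650 m makes up about 25 % of the sheet.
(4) Look to the south-west quarter for the lowest ground.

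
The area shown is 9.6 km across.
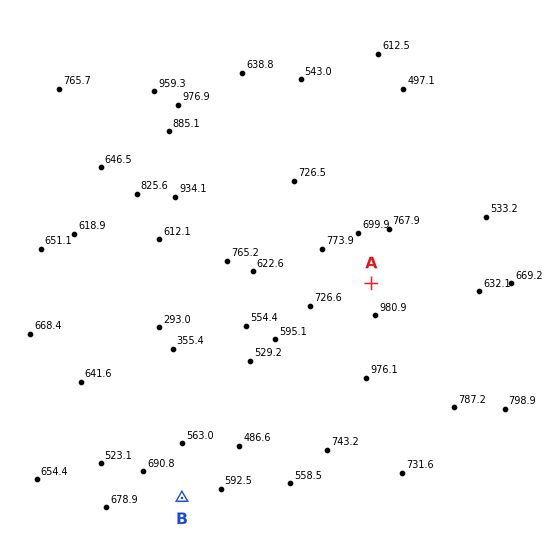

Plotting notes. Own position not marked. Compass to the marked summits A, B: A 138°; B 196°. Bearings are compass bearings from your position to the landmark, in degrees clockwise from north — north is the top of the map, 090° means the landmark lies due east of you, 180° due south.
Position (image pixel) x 274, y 176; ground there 730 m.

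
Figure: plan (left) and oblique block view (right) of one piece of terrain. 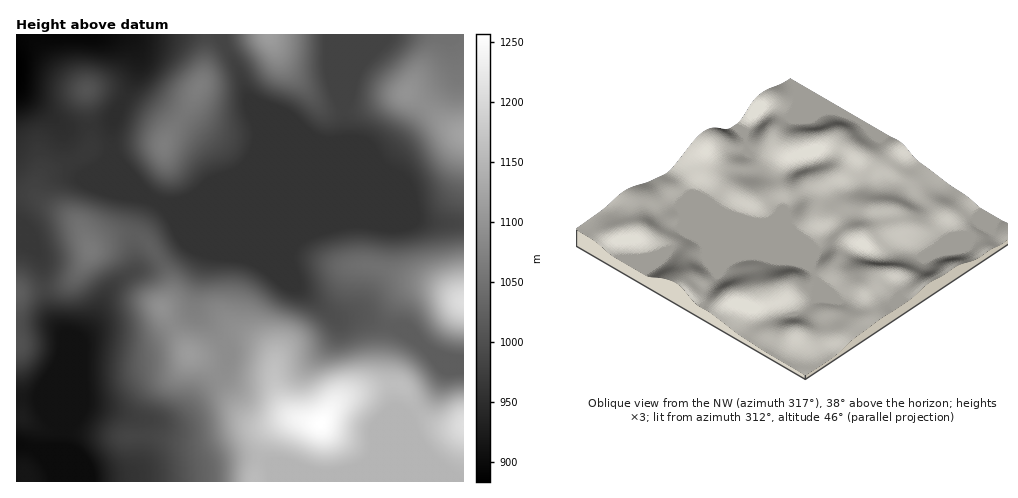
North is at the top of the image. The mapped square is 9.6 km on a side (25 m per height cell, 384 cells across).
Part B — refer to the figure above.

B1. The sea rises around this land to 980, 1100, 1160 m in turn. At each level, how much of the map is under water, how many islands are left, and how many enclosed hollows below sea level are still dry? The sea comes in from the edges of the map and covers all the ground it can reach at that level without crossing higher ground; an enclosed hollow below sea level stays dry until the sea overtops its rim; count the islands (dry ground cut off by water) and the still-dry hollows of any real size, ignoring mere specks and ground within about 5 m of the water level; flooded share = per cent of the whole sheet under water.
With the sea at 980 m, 39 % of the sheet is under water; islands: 1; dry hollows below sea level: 0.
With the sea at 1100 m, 83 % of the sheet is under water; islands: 1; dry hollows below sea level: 0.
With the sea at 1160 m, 94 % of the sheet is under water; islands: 1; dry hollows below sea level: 0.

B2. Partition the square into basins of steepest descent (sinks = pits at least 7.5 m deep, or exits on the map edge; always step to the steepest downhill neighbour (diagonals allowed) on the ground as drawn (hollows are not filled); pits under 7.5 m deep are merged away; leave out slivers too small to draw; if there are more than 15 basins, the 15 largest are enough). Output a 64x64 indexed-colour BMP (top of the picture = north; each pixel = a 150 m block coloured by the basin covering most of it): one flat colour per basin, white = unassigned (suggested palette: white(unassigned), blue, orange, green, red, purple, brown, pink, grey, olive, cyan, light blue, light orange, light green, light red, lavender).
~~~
<image width="64" height="64" href="data:image/bmp;base64,Qk12CAAAAAAAAHYAAAAoAAAAQAAAAEAAAAABAAQAAAAAAAAIAAATCwAAEwsAABAAAAAAAAAA////ALR3HwAOf/8ALKAsACgn1gC9Z5QAS1aMAMJ34wB/f38AIr28AM++FwDox64AeLv/AIrfmACWmP8A1bDFACIiIiIiIiIiIiIiIiIiIiIiERERERERERERERERERERIiIiIiIiIiIiIiIiIiIiIiIREREREREREREREREREREiIiIiIiIiIiIiIiIiIiIiIiERERERERERERERERERESIiIiIiIiIiIiIiIiIiIiIiIRERERERERERERERERERIiIiIiIiIiIiIiIiIiIiIiIhEREREREREREREREREREiIiIiIiIiIiIiIiIiIiIiIiERERERERERERERERERESIiIiIiIiIiIiIiIiIiIiIiIhERERERERERERERERERIiIiIiIiIiIiIiIiIiIiIiIiIREREREREREREREREREiIiIiIiIiIiIiIiIiIiIiIiIiERERERERERERERERESIiIiIiIiIiIiIiIiIiIiIhERERERERERERERERERERIiIiIiIiIiIiIiIiIiIiIhEREREREREREREREREREREiIiIiIiIiIiIiIiIiIiIiERERERERERERERERERERESIiIiIiIiIiIiIiIiIiIiERERERERERERERERERERERIiIiIiIiIiIiIiIiIiIiEREREREREREREREREREREREiIiIiIiIiIiIiIiIiIiERERERERERERERERERERERESIiIiIiIiIiIiIiIiIiERERERERERERERERERERERERIiIiIiIiIiIiIiIiIiIREREREREREREREREREREREREiIiIiIiIiIiIiIiIiERERERERERERERERERERERERESIiIiIiIiIiIiIiIiERERERERERERERERERERERERERIiIiIiIiIiIiIiIiEREREREREREREREREREREREREREiIiIiIiIiIiIiIiERERERERERERERERERERERERERESIiIiIiIiIiIiIiIRERERERERERERERERERERERERERIiIiIiIiIiIiIiIREREREREREREREREREREREREREREiIiIiIiIiIiIiIhERERERERERERERERERERERERERESIiIiIiIiIiIiIhERERERERERERERERERERERERERERIiIiIiIiIiIiIiEREREREREREREREREREREREREREREiIiIiIiIiIiIiIhERERERERERERERERERERERERERETMiIiIiIiIiIiIiERERERERERERERERERERERERERERMzMzMiIiIiIiIiIREREREREREREREREREREREREREREzMzMzMiIiIiIiIhERERERERERERERERERERERERERETMzMzMyIiIiIiIhERERERERERERERERERERERERERERMzMzMzMiIiIiIiEREREREREREREREREREREREREREREzMzMzMyIiIiIiERERERERERERERERERERERERERERETMzMzMzMiIiIiERERERERERERERERERERERERERERERMzMzMzMREiIiEREREREREREREREREREREREREREREREzMzMzMxERERERERERERERERERERERERERERERERERETMzMzMxERERERERERERERERERERERERERERERERERERMzMzMxEREREREREREREREREREREREREREREREREREREzMzMxERERERERERERERERERERERERERERERERERERETMzMRERERERERERERERERERERERERERERERERERERERMzERERERERERERERERERERERERERERERERERERERERERERERERERERERERERERERERERERERERERERERERERERERERERERERERERERERERERERERERERERERERERERERERERERERERERERERERERERERERERERERERERERERERERERERERERERERERERERERERERERERERERERERERERERERERERERERERERERERERERERERERERERERERERERERERERERERERERERERERERERERERERERERERERERERERERERERERERERERERERERERERERERERERERERERERERERERERERERERERERERERERERERERERERERERERERERERERERERERERERERERERERERERERERERERERERERERERERERERERERERERERERERERERERERERERERERERERERERERERERERERERERERERERERERERERERERERERERERERERERERERERERERERERERERERERERERERERERERERERERERERERERERERERERERERERERERERERERERERERERERERERERERERERERERERERERERERERERERERERERERERERERERERERERERERERERERERERERERERERERERERERERERERERERERERERERERERERERERERERERERERERERERERERERERERERERERERERERERERERERERERERERERERERERERERERERERERERERERERERERERERERERERERERERERERERERERERERERERERERERERERERERERERERERERERERERERERERERERERERERERERERERERERERERERERERERERERERERERERERERERERERERERERERERERERERERERERERERERERERERERERERERERERERERERERERERERERERERERERERERERERERERERERERERERERERERERER"/>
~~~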